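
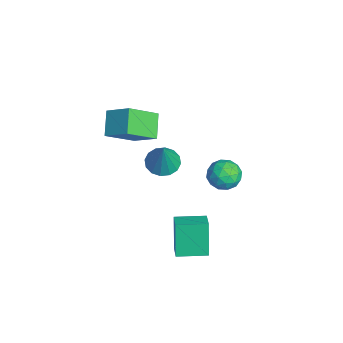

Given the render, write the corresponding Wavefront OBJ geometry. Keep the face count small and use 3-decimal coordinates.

v -3.36 -4.186 -0.034
v -4.579 -3.895 0.945
v -3.967 -2.542 -1.279
v -5.186 -2.251 -0.3
v -2.374 -3.129 0.88
v -3.593 -2.838 1.859
v -2.981 -1.485 -0.365
v -4.2 -1.194 0.614
v 2.241 -1.491 -4.652
v 1.516 -1.38 -2.717
v 2.412 0.18 -4.684
v 1.687 0.291 -2.748
v 3.293 -1.591 -4.252
v 2.568 -1.48 -2.316
v 3.464 0.08 -4.283
v 2.739 0.191 -2.348
v 0.552 -1.771 1.051
v 1.173 -1.136 0.812
v 1.388 -1.889 2.909
v 0.807 -0.889 0.992
v 0.373 -0.879 1.188
v -0.013 -1.108 1.348
v -0.247 -1.514 1.428
v -0.268 -1.99 1.407
v -0.069 -2.407 1.291
v 0.297 -2.653 1.11
v 0.731 -2.663 0.914
v 1.117 -2.434 0.755
v 1.351 -2.028 0.675
v 1.372 -1.552 0.696
v -0.538 2.215 -2.071
v 0.227 2.357 -1.461
v -0.827 0.803 -1.379
v -0.062 0.945 -0.769
v -0.875 1.5 -0.681
v -0.696 2.373 -1.108
v 0.096 0.787 -1.732
v 0.275 1.66 -2.159
v 0.619 1.475 -1.251
v 0.018 1.916 -0.602
v -0.618 1.244 -2.238
v -1.219 1.685 -1.589
v -0.13 2.41 -1.827
v -0.47 0.75 -1.013
v -0.948 1.076 -0.961
v -0.498 1.16 -0.603
v -0.673 2.42 -1.619
v -0.223 2.503 -1.261
v -0.871 1.999 -0.802
v -0.377 0.657 -1.579
v 0.073 0.74 -1.221
v -0.102 2 -2.237
v 0.348 2.084 -1.879
v 0.271 1.161 -2.038
v 0.55 1.975 -1.345
v 0.38 1.145 -0.938
v 0.473 1.052 -1.504
v 0.578 1.565 -1.756
v 0.197 2.234 -0.963
v 0.027 1.404 -0.556
v -0.451 1.73 -0.504
v -0.346 2.244 -0.756
v 0.427 1.715 -0.84
v -0.627 1.756 -2.284
v -0.797 0.926 -1.877
v -0.254 0.916 -2.084
v -0.149 1.43 -2.336
v -0.98 2.015 -1.902
v -1.15 1.185 -1.495
v -1.178 1.595 -1.084
v -1.073 2.108 -1.336
v -1.027 1.445 -2
f 2 4 1
f 5 2 1
f 1 4 3
f 3 5 1
f 2 8 4
f 6 2 5
f 6 8 2
f 4 8 3
f 7 5 3
f 3 8 7
f 7 6 5
f 8 6 7
f 10 12 9
f 13 10 9
f 9 12 11
f 11 13 9
f 10 16 12
f 14 10 13
f 14 16 10
f 12 16 11
f 15 13 11
f 11 16 15
f 15 14 13
f 16 14 15
f 18 17 20
f 18 20 19
f 20 17 21
f 20 21 19
f 21 17 22
f 21 22 19
f 22 17 23
f 22 23 19
f 23 17 24
f 23 24 19
f 24 17 25
f 24 25 19
f 25 17 26
f 25 26 19
f 26 17 27
f 26 27 19
f 27 17 28
f 27 28 19
f 28 17 29
f 28 29 19
f 29 17 30
f 29 30 19
f 30 17 18
f 30 18 19
f 31 68 47
f 68 42 71
f 47 71 36
f 68 71 47
f 31 47 43
f 47 36 48
f 43 48 32
f 47 48 43
f 31 43 52
f 43 32 53
f 52 53 38
f 43 53 52
f 31 52 64
f 52 38 67
f 64 67 41
f 52 67 64
f 31 64 68
f 64 41 72
f 68 72 42
f 64 72 68
f 32 48 59
f 48 36 62
f 59 62 40
f 48 62 59
f 36 71 49
f 71 42 70
f 49 70 35
f 71 70 49
f 42 72 69
f 72 41 65
f 69 65 33
f 72 65 69
f 41 67 66
f 67 38 54
f 66 54 37
f 67 54 66
f 38 53 58
f 53 32 55
f 58 55 39
f 53 55 58
f 34 60 46
f 60 40 61
f 46 61 35
f 60 61 46
f 34 46 44
f 46 35 45
f 44 45 33
f 46 45 44
f 34 44 51
f 44 33 50
f 51 50 37
f 44 50 51
f 34 51 56
f 51 37 57
f 56 57 39
f 51 57 56
f 34 56 60
f 56 39 63
f 60 63 40
f 56 63 60
f 35 61 49
f 61 40 62
f 49 62 36
f 61 62 49
f 33 45 69
f 45 35 70
f 69 70 42
f 45 70 69
f 37 50 66
f 50 33 65
f 66 65 41
f 50 65 66
f 39 57 58
f 57 37 54
f 58 54 38
f 57 54 58
f 40 63 59
f 63 39 55
f 59 55 32
f 63 55 59



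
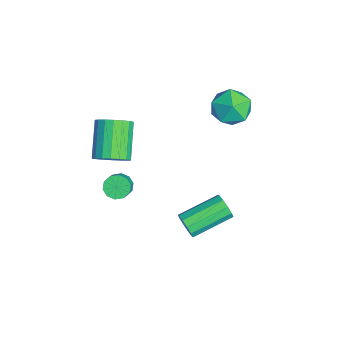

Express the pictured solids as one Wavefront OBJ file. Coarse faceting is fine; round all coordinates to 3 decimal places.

v -2.219 3.219 2.415
v -1.424 2.847 1.678
v -3.296 1.773 1.982
v -2.501 1.401 1.245
v -2.298 1.366 2.372
v -1.632 2.26 2.64
v -3.088 2.36 1.02
v -2.422 3.254 1.288
v -1.961 2.317 0.816
v -1.473 1.703 1.651
v -3.247 2.917 2.009
v -2.759 2.303 2.844
v 2.637 -3.448 1.83
v 3.074 -3.198 1.452
v 3.801 -3.382 2.173
v 3.363 -3.632 2.55
v 2.928 -2.912 1.672
v 3.655 -3.096 2.393
v 2.671 -2.831 1.953
v 3.398 -3.015 2.674
v 2.4 -2.986 2.186
v 3.127 -3.17 2.907
v 2.22 -3.317 2.284
v 2.947 -3.501 3.004
v 2.199 -3.698 2.207
v 2.926 -3.882 2.928
v 2.345 -3.984 1.987
v 3.072 -4.168 2.708
v 2.602 -4.065 1.706
v 3.329 -4.249 2.427
v 2.873 -3.91 1.473
v 3.6 -4.094 2.194
v 3.053 -3.579 1.376
v 3.78 -3.763 2.096
v 0.279 -3.602 1.271
v 0.73 -4.055 1.919
v -0.828 -3.751 3.216
v -1.279 -3.298 2.569
v 0.851 -3.673 1.975
v -0.707 -3.369 3.273
v 0.859 -3.277 1.892
v -0.699 -2.973 3.189
v 0.753 -2.945 1.686
v -0.805 -2.641 2.983
v 0.552 -2.743 1.398
v -1.006 -2.439 2.695
v 0.297 -2.712 1.084
v -1.261 -2.407 2.382
v 0.039 -2.857 0.808
v -1.519 -2.552 2.105
v -0.172 -3.149 0.624
v -1.73 -2.845 1.921
v -0.293 -3.531 0.567
v -1.851 -3.227 1.865
v -0.301 -3.927 0.651
v -1.859 -3.623 1.948
v -0.195 -4.259 0.857
v -1.753 -3.955 2.154
v 0.006 -4.461 1.145
v -1.552 -4.157 2.442
v 0.261 -4.493 1.458
v -1.297 -4.188 2.756
v 0.519 -4.348 1.735
v -1.039 -4.043 3.032
v 2.383 -0.447 -2.152
v 2.644 -0.179 -2.731
v 1.979 1.775 -2.128
v 1.717 1.507 -1.548
v 2.24 -0.292 -2.809
v 1.575 1.661 -2.205
v 1.891 -0.464 -2.636
v 1.226 1.489 -2.032
v 1.729 -0.63 -2.278
v 1.064 1.323 -1.674
v 1.817 -0.726 -1.871
v 1.152 1.228 -1.268
v 2.121 -0.715 -1.572
v 1.456 1.239 -0.969
v 2.525 -0.601 -1.495
v 1.86 1.352 -0.891
v 2.874 -0.429 -1.668
v 2.209 1.524 -1.064
v 3.036 -0.263 -2.026
v 2.371 1.69 -1.422
v 2.948 -0.168 -2.432
v 2.283 1.786 -1.829
f 1 12 6
f 1 6 2
f 1 2 8
f 1 8 11
f 1 11 12
f 2 6 10
f 6 12 5
f 12 11 3
f 11 8 7
f 8 2 9
f 4 10 5
f 4 5 3
f 4 3 7
f 4 7 9
f 4 9 10
f 5 10 6
f 3 5 12
f 7 3 11
f 9 7 8
f 10 9 2
f 14 13 17
f 14 17 15
f 15 17 18
f 15 18 16
f 17 13 19
f 17 19 18
f 18 19 20
f 18 20 16
f 19 13 21
f 19 21 20
f 20 21 22
f 20 22 16
f 21 13 23
f 21 23 22
f 22 23 24
f 22 24 16
f 23 13 25
f 23 25 24
f 24 25 26
f 24 26 16
f 25 13 27
f 25 27 26
f 26 27 28
f 26 28 16
f 27 13 29
f 27 29 28
f 28 29 30
f 28 30 16
f 29 13 31
f 29 31 30
f 30 31 32
f 30 32 16
f 31 13 33
f 31 33 32
f 32 33 34
f 32 34 16
f 33 13 14
f 33 14 34
f 34 14 15
f 34 15 16
f 36 35 39
f 36 39 37
f 37 39 40
f 37 40 38
f 39 35 41
f 39 41 40
f 40 41 42
f 40 42 38
f 41 35 43
f 41 43 42
f 42 43 44
f 42 44 38
f 43 35 45
f 43 45 44
f 44 45 46
f 44 46 38
f 45 35 47
f 45 47 46
f 46 47 48
f 46 48 38
f 47 35 49
f 47 49 48
f 48 49 50
f 48 50 38
f 49 35 51
f 49 51 50
f 50 51 52
f 50 52 38
f 51 35 53
f 51 53 52
f 52 53 54
f 52 54 38
f 53 35 55
f 53 55 54
f 54 55 56
f 54 56 38
f 55 35 57
f 55 57 56
f 56 57 58
f 56 58 38
f 57 35 59
f 57 59 58
f 58 59 60
f 58 60 38
f 59 35 61
f 59 61 60
f 60 61 62
f 60 62 38
f 61 35 63
f 61 63 62
f 62 63 64
f 62 64 38
f 63 35 36
f 63 36 64
f 64 36 37
f 64 37 38
f 66 65 69
f 66 69 67
f 67 69 70
f 67 70 68
f 69 65 71
f 69 71 70
f 70 71 72
f 70 72 68
f 71 65 73
f 71 73 72
f 72 73 74
f 72 74 68
f 73 65 75
f 73 75 74
f 74 75 76
f 74 76 68
f 75 65 77
f 75 77 76
f 76 77 78
f 76 78 68
f 77 65 79
f 77 79 78
f 78 79 80
f 78 80 68
f 79 65 81
f 79 81 80
f 80 81 82
f 80 82 68
f 81 65 83
f 81 83 82
f 82 83 84
f 82 84 68
f 83 65 85
f 83 85 84
f 84 85 86
f 84 86 68
f 85 65 66
f 85 66 86
f 86 66 67
f 86 67 68



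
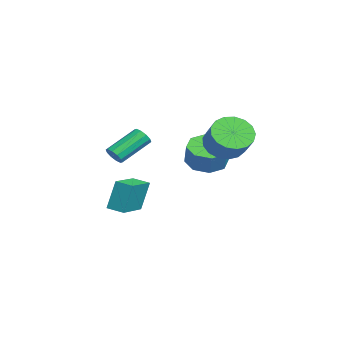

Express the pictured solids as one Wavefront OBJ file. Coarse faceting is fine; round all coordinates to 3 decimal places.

v 0.639 -4.527 1.529
v 0.878 -4.176 1.213
v 0.161 -2.821 2.175
v -0.079 -3.173 2.491
v 0.584 -4.242 1.086
v -0.134 -2.887 2.048
v 0.31 -4.417 1.128
v -0.407 -3.062 2.09
v 0.162 -4.634 1.323
v -0.555 -3.279 2.286
v 0.196 -4.81 1.597
v -0.522 -3.456 2.559
v 0.399 -4.879 1.845
v -0.318 -3.524 2.807
v 0.694 -4.813 1.972
v -0.024 -3.458 2.934
v 0.967 -4.638 1.93
v 0.25 -3.283 2.892
v 1.115 -4.421 1.734
v 0.398 -3.066 2.697
v 1.082 -4.244 1.461
v 0.364 -2.89 2.423
v -3.062 -3.819 -2.922
v -3.249 -3.381 -1.311
v -2.593 -3.066 -3.073
v -2.78 -2.627 -1.462
v -1.42 -4.753 -2.478
v -1.607 -4.314 -0.867
v -0.951 -3.999 -2.629
v -1.138 -3.561 -1.018
v 2.486 0.184 2.778
v 3.005 0.716 2.094
v 4.012 0.949 3.038
v 3.494 0.416 3.722
v 2.726 1.046 2.31
v 3.733 1.279 3.254
v 2.392 1.179 2.634
v 3.399 1.412 3.578
v 2.079 1.083 2.99
v 3.086 1.316 3.934
v 1.86 0.782 3.298
v 2.868 1.014 4.242
v 1.785 0.343 3.487
v 2.792 0.576 4.431
v 1.87 -0.132 3.513
v 2.877 0.101 4.457
v 2.096 -0.535 3.371
v 3.103 -0.302 4.315
v 2.412 -0.773 3.093
v 3.419 -0.54 4.037
v 2.745 -0.792 2.743
v 3.752 -0.559 3.687
v 3.018 -0.588 2.401
v 4.025 -0.355 3.345
v 3.17 -0.206 2.145
v 4.177 0.026 3.089
v 3.165 0.264 2.034
v 4.172 0.497 2.979
v 0.635 -0.381 1.093
v 1.248 0.345 0.782
v 1.757 0.367 1.835
v 1.145 -0.359 2.147
v 0.602 0.618 1.088
v 1.111 0.641 2.141
v -0.024 0.306 1.398
v 0.485 0.328 2.451
v -0.264 -0.409 1.529
v 0.245 -0.386 2.582
v 0.023 -1.107 1.405
v 0.532 -1.085 2.458
v 0.669 -1.381 1.099
v 1.178 -1.358 2.152
v 1.295 -1.068 0.789
v 1.804 -1.046 1.842
v 1.535 -0.354 0.658
v 2.044 -0.331 1.711
f 2 1 5
f 2 5 3
f 3 5 6
f 3 6 4
f 5 1 7
f 5 7 6
f 6 7 8
f 6 8 4
f 7 1 9
f 7 9 8
f 8 9 10
f 8 10 4
f 9 1 11
f 9 11 10
f 10 11 12
f 10 12 4
f 11 1 13
f 11 13 12
f 12 13 14
f 12 14 4
f 13 1 15
f 13 15 14
f 14 15 16
f 14 16 4
f 15 1 17
f 15 17 16
f 16 17 18
f 16 18 4
f 17 1 19
f 17 19 18
f 18 19 20
f 18 20 4
f 19 1 21
f 19 21 20
f 20 21 22
f 20 22 4
f 21 1 2
f 21 2 22
f 22 2 3
f 22 3 4
f 24 26 23
f 27 24 23
f 23 26 25
f 25 27 23
f 24 30 26
f 28 24 27
f 28 30 24
f 26 30 25
f 29 27 25
f 25 30 29
f 29 28 27
f 30 28 29
f 32 31 35
f 32 35 33
f 33 35 36
f 33 36 34
f 35 31 37
f 35 37 36
f 36 37 38
f 36 38 34
f 37 31 39
f 37 39 38
f 38 39 40
f 38 40 34
f 39 31 41
f 39 41 40
f 40 41 42
f 40 42 34
f 41 31 43
f 41 43 42
f 42 43 44
f 42 44 34
f 43 31 45
f 43 45 44
f 44 45 46
f 44 46 34
f 45 31 47
f 45 47 46
f 46 47 48
f 46 48 34
f 47 31 49
f 47 49 48
f 48 49 50
f 48 50 34
f 49 31 51
f 49 51 50
f 50 51 52
f 50 52 34
f 51 31 53
f 51 53 52
f 52 53 54
f 52 54 34
f 53 31 55
f 53 55 54
f 54 55 56
f 54 56 34
f 55 31 57
f 55 57 56
f 56 57 58
f 56 58 34
f 57 31 32
f 57 32 58
f 58 32 33
f 58 33 34
f 60 59 63
f 60 63 61
f 61 63 64
f 61 64 62
f 63 59 65
f 63 65 64
f 64 65 66
f 64 66 62
f 65 59 67
f 65 67 66
f 66 67 68
f 66 68 62
f 67 59 69
f 67 69 68
f 68 69 70
f 68 70 62
f 69 59 71
f 69 71 70
f 70 71 72
f 70 72 62
f 71 59 73
f 71 73 72
f 72 73 74
f 72 74 62
f 73 59 75
f 73 75 74
f 74 75 76
f 74 76 62
f 75 59 60
f 75 60 76
f 76 60 61
f 76 61 62



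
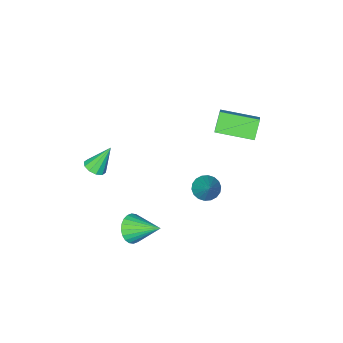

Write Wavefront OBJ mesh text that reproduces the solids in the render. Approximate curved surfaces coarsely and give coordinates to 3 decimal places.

v 3.34 2.606 -3.664
v 4.168 2.835 -3.474
v 2.72 4.094 -2.756
v 4.121 2.998 -3.772
v 3.954 3.101 -4.055
v 3.695 3.128 -4.277
v 3.381 3.076 -4.407
v 3.061 2.953 -4.423
v 2.783 2.777 -4.324
v 2.591 2.574 -4.124
v 2.512 2.377 -3.854
v 2.56 2.215 -3.556
v 2.726 2.112 -3.273
v 2.986 2.084 -3.051
v 3.3 2.136 -2.921
v 3.62 2.259 -2.905
v 3.897 2.436 -3.004
v 4.09 2.638 -3.204
v -4.374 3.361 1.402
v -3.831 3.961 2.024
v -3.698 3.759 0.429
v -3.156 4.358 1.05
v -3.024 1.822 1.71
v -2.482 2.421 2.331
v -2.349 2.219 0.736
v -1.806 2.819 1.358
v -2.023 1.987 -4.383
v -1.363 1.571 -4.391
v -1.257 3.173 -2.897
v -1.3 1.821 -4.624
v -1.38 2.104 -4.808
v -1.587 2.364 -4.909
v -1.881 2.549 -4.905
v -2.203 2.622 -4.798
v -2.489 2.57 -4.608
v -2.683 2.402 -4.374
v -2.746 2.152 -4.142
v -2.666 1.869 -3.957
v -2.459 1.61 -3.857
v -2.165 1.425 -3.861
v -1.843 1.351 -3.968
v -1.557 1.403 -4.158
v 3.655 -0.022 -0.346
v 3.992 0.518 -0.282
v 2.865 0.302 1.066
v 3.664 0.602 -0.485
v 3.332 0.449 -0.635
v 3.123 0.115 -0.675
v 3.117 -0.271 -0.589
v 3.317 -0.562 -0.411
v 3.646 -0.647 -0.207
v 3.978 -0.493 -0.057
v 4.186 -0.16 -0.017
v 4.192 0.226 -0.103
f 2 1 4
f 2 4 3
f 4 1 5
f 4 5 3
f 5 1 6
f 5 6 3
f 6 1 7
f 6 7 3
f 7 1 8
f 7 8 3
f 8 1 9
f 8 9 3
f 9 1 10
f 9 10 3
f 10 1 11
f 10 11 3
f 11 1 12
f 11 12 3
f 12 1 13
f 12 13 3
f 13 1 14
f 13 14 3
f 14 1 15
f 14 15 3
f 15 1 16
f 15 16 3
f 16 1 17
f 16 17 3
f 17 1 18
f 17 18 3
f 18 1 2
f 18 2 3
f 20 22 19
f 23 20 19
f 19 22 21
f 21 23 19
f 20 26 22
f 24 20 23
f 24 26 20
f 22 26 21
f 25 23 21
f 21 26 25
f 25 24 23
f 26 24 25
f 28 27 30
f 28 30 29
f 30 27 31
f 30 31 29
f 31 27 32
f 31 32 29
f 32 27 33
f 32 33 29
f 33 27 34
f 33 34 29
f 34 27 35
f 34 35 29
f 35 27 36
f 35 36 29
f 36 27 37
f 36 37 29
f 37 27 38
f 37 38 29
f 38 27 39
f 38 39 29
f 39 27 40
f 39 40 29
f 40 27 41
f 40 41 29
f 41 27 42
f 41 42 29
f 42 27 28
f 42 28 29
f 44 43 46
f 44 46 45
f 46 43 47
f 46 47 45
f 47 43 48
f 47 48 45
f 48 43 49
f 48 49 45
f 49 43 50
f 49 50 45
f 50 43 51
f 50 51 45
f 51 43 52
f 51 52 45
f 52 43 53
f 52 53 45
f 53 43 54
f 53 54 45
f 54 43 44
f 54 44 45



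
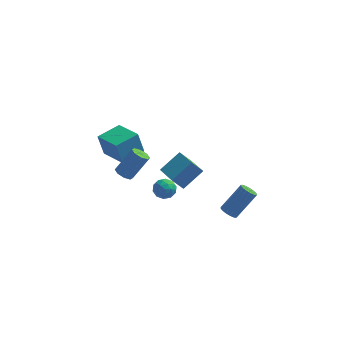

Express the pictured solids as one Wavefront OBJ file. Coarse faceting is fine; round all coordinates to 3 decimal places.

v 3.183 -1.542 0.055
v 3.67 -1.605 -0.253
v 4.725 -0.8 1.257
v 4.237 -0.738 1.565
v 3.579 -1.352 -0.323
v 4.634 -0.548 1.187
v 3.397 -1.143 -0.307
v 4.452 -0.339 1.203
v 3.166 -1.026 -0.208
v 4.22 -0.221 1.302
v 2.938 -1.027 -0.049
v 3.993 -0.222 1.461
v 2.767 -1.146 0.134
v 3.822 -0.341 1.644
v 2.691 -1.356 0.299
v 3.746 -0.551 1.809
v 2.727 -1.608 0.408
v 3.782 -0.804 1.918
v 2.868 -1.846 0.436
v 3.923 -1.041 1.946
v 3.081 -2.014 0.377
v 4.136 -1.209 1.887
v 3.317 -2.074 0.244
v 4.372 -1.269 1.754
v 3.522 -2.012 0.068
v 4.577 -1.207 1.578
v 3.65 -1.843 -0.111
v 4.705 -1.038 1.399
v -4.686 1.428 1.978
v -5.051 1.444 3.464
v -3.612 2.628 2.229
v -3.976 2.644 3.714
v -3.324 0.136 2.326
v -3.688 0.152 3.811
v -2.249 1.336 2.576
v -2.614 1.352 4.062
v -2.82 -2.112 3.26
v -2.304 -2.094 2.935
v -1.404 -1.55 4.396
v -1.92 -1.568 4.72
v -2.535 -1.689 2.926
v -1.635 -1.144 4.387
v -2.933 -1.531 3.112
v -2.033 -0.986 4.573
v -3.265 -1.714 3.385
v -2.365 -1.169 4.846
v -3.336 -2.13 3.584
v -2.436 -1.586 5.045
v -3.105 -2.536 3.593
v -2.205 -1.991 5.054
v -2.707 -2.694 3.407
v -1.807 -2.149 4.868
v -2.375 -2.511 3.134
v -1.475 -1.966 4.595
v -1.012 0.26 0.954
v -0.308 0.206 0.713
v -1.212 -0.886 0.627
v -0.508 -0.94 0.386
v -0.649 -0.881 1.117
v -0.525 -0.173 1.319
v -0.995 -0.507 0.021
v -0.871 0.201 0.223
v -0.297 -0.269 0.136
v -0.083 -0.499 0.813
v -1.437 -0.181 0.527
v -1.223 -0.411 1.204
v -0.642 0.333 0.862
v -0.878 -1.013 0.478
v -0.96 -0.978 0.907
v -0.546 -1.01 0.766
v -0.77 0.111 1.218
v -0.356 0.079 1.076
v -0.556 -0.559 1.314
v -1.164 -0.759 0.264
v -0.75 -0.791 0.122
v -0.974 0.33 0.574
v -0.56 0.298 0.433
v -0.964 -0.121 0.026
v -0.222 0.023 0.382
v -0.34 -0.651 0.189
v -0.626 -0.396 -0.025
v -0.553 0.02 0.094
v -0.096 -0.113 0.779
v -0.214 -0.786 0.587
v -0.297 -0.751 1.017
v -0.224 -0.335 1.136
v -0.09 -0.392 0.441
v -1.306 0.106 0.753
v -1.424 -0.567 0.561
v -1.296 -0.345 0.204
v -1.223 0.071 0.323
v -1.18 -0.029 1.151
v -1.298 -0.703 0.958
v -0.967 -0.7 1.246
v -0.894 -0.284 1.365
v -1.43 -0.288 0.899
v -0.75 2.124 -0.38
v -1.405 1.936 0.458
v 0.28 3.041 0.633
v -0.375 2.852 1.47
v 0.215 0.588 0.03
v -0.44 0.399 0.867
v 1.245 1.504 1.042
v 0.59 1.316 1.88
f 2 1 5
f 2 5 3
f 3 5 6
f 3 6 4
f 5 1 7
f 5 7 6
f 6 7 8
f 6 8 4
f 7 1 9
f 7 9 8
f 8 9 10
f 8 10 4
f 9 1 11
f 9 11 10
f 10 11 12
f 10 12 4
f 11 1 13
f 11 13 12
f 12 13 14
f 12 14 4
f 13 1 15
f 13 15 14
f 14 15 16
f 14 16 4
f 15 1 17
f 15 17 16
f 16 17 18
f 16 18 4
f 17 1 19
f 17 19 18
f 18 19 20
f 18 20 4
f 19 1 21
f 19 21 20
f 20 21 22
f 20 22 4
f 21 1 23
f 21 23 22
f 22 23 24
f 22 24 4
f 23 1 25
f 23 25 24
f 24 25 26
f 24 26 4
f 25 1 27
f 25 27 26
f 26 27 28
f 26 28 4
f 27 1 2
f 27 2 28
f 28 2 3
f 28 3 4
f 30 32 29
f 33 30 29
f 29 32 31
f 31 33 29
f 30 36 32
f 34 30 33
f 34 36 30
f 32 36 31
f 35 33 31
f 31 36 35
f 35 34 33
f 36 34 35
f 38 37 41
f 38 41 39
f 39 41 42
f 39 42 40
f 41 37 43
f 41 43 42
f 42 43 44
f 42 44 40
f 43 37 45
f 43 45 44
f 44 45 46
f 44 46 40
f 45 37 47
f 45 47 46
f 46 47 48
f 46 48 40
f 47 37 49
f 47 49 48
f 48 49 50
f 48 50 40
f 49 37 51
f 49 51 50
f 50 51 52
f 50 52 40
f 51 37 53
f 51 53 52
f 52 53 54
f 52 54 40
f 53 37 38
f 53 38 54
f 54 38 39
f 54 39 40
f 55 92 71
f 92 66 95
f 71 95 60
f 92 95 71
f 55 71 67
f 71 60 72
f 67 72 56
f 71 72 67
f 55 67 76
f 67 56 77
f 76 77 62
f 67 77 76
f 55 76 88
f 76 62 91
f 88 91 65
f 76 91 88
f 55 88 92
f 88 65 96
f 92 96 66
f 88 96 92
f 56 72 83
f 72 60 86
f 83 86 64
f 72 86 83
f 60 95 73
f 95 66 94
f 73 94 59
f 95 94 73
f 66 96 93
f 96 65 89
f 93 89 57
f 96 89 93
f 65 91 90
f 91 62 78
f 90 78 61
f 91 78 90
f 62 77 82
f 77 56 79
f 82 79 63
f 77 79 82
f 58 84 70
f 84 64 85
f 70 85 59
f 84 85 70
f 58 70 68
f 70 59 69
f 68 69 57
f 70 69 68
f 58 68 75
f 68 57 74
f 75 74 61
f 68 74 75
f 58 75 80
f 75 61 81
f 80 81 63
f 75 81 80
f 58 80 84
f 80 63 87
f 84 87 64
f 80 87 84
f 59 85 73
f 85 64 86
f 73 86 60
f 85 86 73
f 57 69 93
f 69 59 94
f 93 94 66
f 69 94 93
f 61 74 90
f 74 57 89
f 90 89 65
f 74 89 90
f 63 81 82
f 81 61 78
f 82 78 62
f 81 78 82
f 64 87 83
f 87 63 79
f 83 79 56
f 87 79 83
f 98 100 97
f 101 98 97
f 97 100 99
f 99 101 97
f 98 104 100
f 102 98 101
f 102 104 98
f 100 104 99
f 103 101 99
f 99 104 103
f 103 102 101
f 104 102 103



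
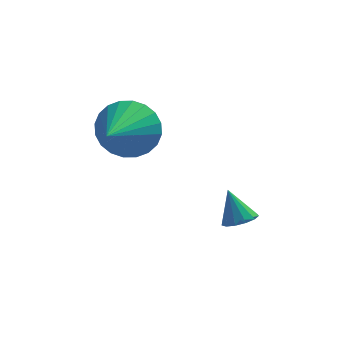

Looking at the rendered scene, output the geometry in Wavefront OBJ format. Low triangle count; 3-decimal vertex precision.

v 2.209 2.29 -0.878
v 2.61 2.032 -0.626
v 1.851 2.67 0.078
v 2.717 2.308 -0.696
v 2.662 2.578 -0.824
v 2.463 2.757 -0.969
v 2.184 2.788 -1.086
v 1.913 2.66 -1.136
v 1.735 2.415 -1.105
v 1.708 2.13 -1.002
v 1.84 1.896 -0.86
v 2.089 1.787 -0.723
v 2.376 1.837 -0.636
v -0.928 3.432 1.956
v -0.339 2.955 1.334
v -1.372 1.828 2.764
v -0.098 3.033 1.62
v 0.017 3.171 1.958
v -0.012 3.349 2.295
v -0.18 3.539 2.581
v -0.462 3.713 2.771
v -0.815 3.845 2.838
v -1.185 3.913 2.77
v -1.516 3.908 2.578
v -1.757 3.831 2.292
v -1.872 3.693 1.954
v -1.843 3.515 1.617
v -1.675 3.325 1.332
v -1.393 3.15 1.141
v -1.04 3.019 1.074
v -0.67 2.95 1.142
f 2 1 4
f 2 4 3
f 4 1 5
f 4 5 3
f 5 1 6
f 5 6 3
f 6 1 7
f 6 7 3
f 7 1 8
f 7 8 3
f 8 1 9
f 8 9 3
f 9 1 10
f 9 10 3
f 10 1 11
f 10 11 3
f 11 1 12
f 11 12 3
f 12 1 13
f 12 13 3
f 13 1 2
f 13 2 3
f 15 14 17
f 15 17 16
f 17 14 18
f 17 18 16
f 18 14 19
f 18 19 16
f 19 14 20
f 19 20 16
f 20 14 21
f 20 21 16
f 21 14 22
f 21 22 16
f 22 14 23
f 22 23 16
f 23 14 24
f 23 24 16
f 24 14 25
f 24 25 16
f 25 14 26
f 25 26 16
f 26 14 27
f 26 27 16
f 27 14 28
f 27 28 16
f 28 14 29
f 28 29 16
f 29 14 30
f 29 30 16
f 30 14 31
f 30 31 16
f 31 14 15
f 31 15 16



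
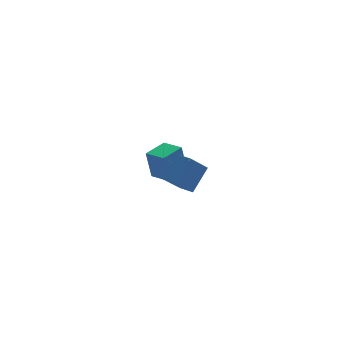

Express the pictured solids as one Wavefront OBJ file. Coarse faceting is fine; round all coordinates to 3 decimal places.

v -0.052 -3.655 -1.269
v -1.152 -4.634 0.185
v 0.91 -2.566 0.192
v -0.19 -3.545 1.646
v 0.69 -4.395 -1.206
v -0.41 -5.374 0.248
v 1.652 -3.306 0.255
v 0.552 -4.285 1.709
v -0.398 2.773 -4.716
v -0.76 2.757 -2.546
v -1.497 3.867 -4.89
v -1.858 3.851 -2.72
v 0.838 4.049 -4.5
v 0.477 4.033 -2.33
v -0.26 5.143 -4.674
v -0.622 5.127 -2.504
f 2 4 1
f 5 2 1
f 1 4 3
f 3 5 1
f 2 8 4
f 6 2 5
f 6 8 2
f 4 8 3
f 7 5 3
f 3 8 7
f 7 6 5
f 8 6 7
f 10 12 9
f 13 10 9
f 9 12 11
f 11 13 9
f 10 16 12
f 14 10 13
f 14 16 10
f 12 16 11
f 15 13 11
f 11 16 15
f 15 14 13
f 16 14 15



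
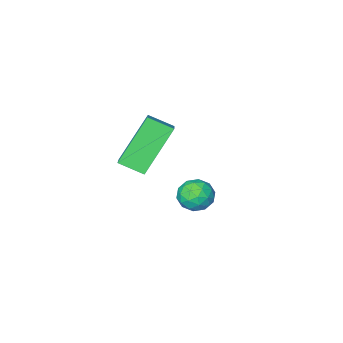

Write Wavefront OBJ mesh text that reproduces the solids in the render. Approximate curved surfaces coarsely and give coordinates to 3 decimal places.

v -1.549 -3.741 -3.416
v -0.98 -2.869 -2.82
v -0.207 -3.5 -5.052
v 0.362 -2.628 -4.456
v -0.922 -4.432 -3.004
v -0.353 -3.56 -2.408
v 0.42 -4.191 -4.64
v 0.989 -3.319 -4.044
v 0.634 0.992 -3.165
v 1.011 0.602 -3.546
v -0.231 0.418 -3.434
v 0.146 0.028 -3.815
v 0.208 0.008 -3.155
v 0.743 0.362 -2.989
v 0.037 0.658 -3.991
v 0.572 1.012 -3.825
v 0.642 0.395 -4.056
v 0.748 -0.006 -3.54
v 0.032 1.026 -3.44
v 0.138 0.625 -2.924
v 0.898 0.847 -3.332
v -0.118 0.173 -3.648
v -0.082 0.161 -3.26
v 0.14 -0.068 -3.484
v 0.741 0.706 -3.005
v 0.962 0.477 -3.229
v 0.491 0.128 -2.999
v -0.182 0.543 -3.751
v 0.039 0.314 -3.975
v 0.64 1.088 -3.496
v 0.862 0.859 -3.72
v 0.289 0.892 -3.981
v 0.903 0.496 -3.856
v 0.394 0.159 -4.013
v 0.331 0.529 -4.117
v 0.645 0.737 -4.019
v 0.965 0.26 -3.552
v 0.457 -0.077 -3.71
v 0.493 -0.088 -3.323
v 0.808 0.12 -3.225
v 0.748 0.139 -3.852
v 0.323 1.097 -3.27
v -0.185 0.76 -3.428
v -0.028 0.9 -3.755
v 0.287 1.108 -3.657
v 0.386 0.861 -2.967
v -0.123 0.524 -3.124
v 0.135 0.283 -2.961
v 0.449 0.491 -2.863
v 0.032 0.881 -3.128
f 2 4 1
f 5 2 1
f 1 4 3
f 3 5 1
f 2 8 4
f 6 2 5
f 6 8 2
f 4 8 3
f 7 5 3
f 3 8 7
f 7 6 5
f 8 6 7
f 9 46 25
f 46 20 49
f 25 49 14
f 46 49 25
f 9 25 21
f 25 14 26
f 21 26 10
f 25 26 21
f 9 21 30
f 21 10 31
f 30 31 16
f 21 31 30
f 9 30 42
f 30 16 45
f 42 45 19
f 30 45 42
f 9 42 46
f 42 19 50
f 46 50 20
f 42 50 46
f 10 26 37
f 26 14 40
f 37 40 18
f 26 40 37
f 14 49 27
f 49 20 48
f 27 48 13
f 49 48 27
f 20 50 47
f 50 19 43
f 47 43 11
f 50 43 47
f 19 45 44
f 45 16 32
f 44 32 15
f 45 32 44
f 16 31 36
f 31 10 33
f 36 33 17
f 31 33 36
f 12 38 24
f 38 18 39
f 24 39 13
f 38 39 24
f 12 24 22
f 24 13 23
f 22 23 11
f 24 23 22
f 12 22 29
f 22 11 28
f 29 28 15
f 22 28 29
f 12 29 34
f 29 15 35
f 34 35 17
f 29 35 34
f 12 34 38
f 34 17 41
f 38 41 18
f 34 41 38
f 13 39 27
f 39 18 40
f 27 40 14
f 39 40 27
f 11 23 47
f 23 13 48
f 47 48 20
f 23 48 47
f 15 28 44
f 28 11 43
f 44 43 19
f 28 43 44
f 17 35 36
f 35 15 32
f 36 32 16
f 35 32 36
f 18 41 37
f 41 17 33
f 37 33 10
f 41 33 37



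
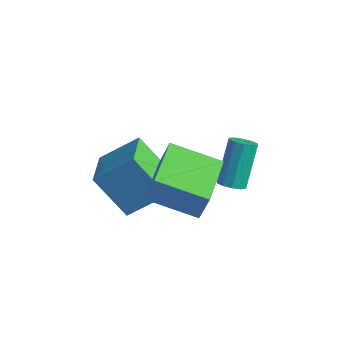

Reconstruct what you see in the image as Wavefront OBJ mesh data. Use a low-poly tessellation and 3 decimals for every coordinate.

v 2.902 -1.649 3.504
v 3.221 -1.485 4.67
v 2.023 0.324 3.466
v 2.342 0.488 4.632
v 4.678 -0.868 2.908
v 4.997 -0.704 4.074
v 3.799 1.105 2.87
v 4.118 1.269 4.036
v 1.262 -0.637 0.447
v -0.061 -0.907 2.003
v 0.309 0.863 -0.102
v -1.014 0.593 1.454
v 2.294 0.407 1.506
v 0.971 0.137 3.062
v 1.341 1.907 0.957
v 0.018 1.637 2.513
v 3.471 2.658 0.976
v 3.756 2.298 1.297
v 3.434 3.423 2.845
v 3.149 3.782 2.524
v 3.979 2.531 1.174
v 3.658 3.656 2.721
v 4.009 2.813 0.975
v 3.687 3.938 2.523
v 3.833 3.036 0.777
v 3.511 4.16 2.324
v 3.518 3.114 0.655
v 3.197 4.238 2.202
v 3.186 3.017 0.655
v 2.864 4.142 2.203
v 2.962 2.784 0.779
v 2.641 3.909 2.326
v 2.933 2.502 0.977
v 2.611 3.627 2.525
v 3.109 2.28 1.176
v 2.787 3.404 2.723
v 3.423 2.202 1.298
v 3.102 3.326 2.845
f 2 4 1
f 5 2 1
f 1 4 3
f 3 5 1
f 2 8 4
f 6 2 5
f 6 8 2
f 4 8 3
f 7 5 3
f 3 8 7
f 7 6 5
f 8 6 7
f 10 12 9
f 13 10 9
f 9 12 11
f 11 13 9
f 10 16 12
f 14 10 13
f 14 16 10
f 12 16 11
f 15 13 11
f 11 16 15
f 15 14 13
f 16 14 15
f 18 17 21
f 18 21 19
f 19 21 22
f 19 22 20
f 21 17 23
f 21 23 22
f 22 23 24
f 22 24 20
f 23 17 25
f 23 25 24
f 24 25 26
f 24 26 20
f 25 17 27
f 25 27 26
f 26 27 28
f 26 28 20
f 27 17 29
f 27 29 28
f 28 29 30
f 28 30 20
f 29 17 31
f 29 31 30
f 30 31 32
f 30 32 20
f 31 17 33
f 31 33 32
f 32 33 34
f 32 34 20
f 33 17 35
f 33 35 34
f 34 35 36
f 34 36 20
f 35 17 37
f 35 37 36
f 36 37 38
f 36 38 20
f 37 17 18
f 37 18 38
f 38 18 19
f 38 19 20



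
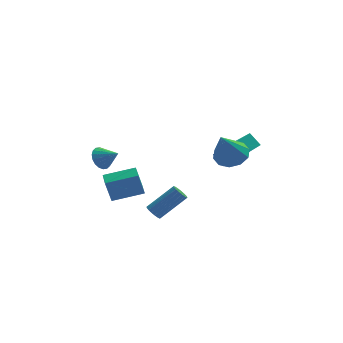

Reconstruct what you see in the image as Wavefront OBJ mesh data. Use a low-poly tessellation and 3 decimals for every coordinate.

v 3.187 -1.8 1.731
v 4.096 -1.814 2.041
v 2.573 -2.68 3.489
v 3.851 -1.301 2.213
v 3.354 -0.979 2.2
v 2.792 -0.97 2.009
v 2.382 -1.278 1.711
v 2.279 -1.785 1.421
v 2.523 -2.298 1.249
v 3.021 -2.62 1.262
v 3.582 -2.629 1.453
v 3.993 -2.321 1.751
v -3.298 0.517 0.199
v -3.02 0.222 -0.408
v -2.442 0.043 0.821
v -2.871 0.511 -0.393
v -2.806 0.8 -0.261
v -2.839 1.034 -0.038
v -2.963 1.165 0.232
v -3.153 1.168 0.496
v -3.372 1.042 0.701
v -3.576 0.812 0.806
v -3.725 0.524 0.791
v -3.789 0.235 0.658
v -3.756 0.001 0.435
v -3.633 -0.13 0.165
v -3.443 -0.133 -0.099
v -3.224 -0.007 -0.303
v -0.761 -2.622 -1.969
v -0.42 -2.74 -2.315
v 0.962 -2.315 -1.098
v 0.621 -2.198 -0.751
v -0.46 -2.506 -2.351
v 0.922 -2.082 -1.133
v -0.569 -2.3 -2.299
v 0.813 -1.875 -1.082
v -0.722 -2.167 -2.172
v 0.66 -1.742 -0.954
v -0.884 -2.139 -1.998
v 0.498 -1.714 -0.78
v -1.018 -2.221 -1.817
v 0.364 -1.796 -0.6
v -1.093 -2.395 -1.671
v 0.289 -1.971 -0.454
v -1.092 -2.622 -1.594
v 0.29 -2.197 -0.376
v -1.015 -2.848 -1.602
v 0.367 -2.423 -0.384
v -0.88 -3.023 -1.694
v 0.502 -2.598 -0.477
v -0.717 -3.106 -1.849
v 0.664 -2.681 -0.632
v -0.565 -3.078 -2.032
v 0.817 -2.653 -0.814
v -0.458 -2.946 -2.2
v 0.924 -2.521 -0.982
v 2.366 -0.473 0.902
v 2.948 -1.381 1.959
v 3.673 0.712 1.201
v 4.255 -0.196 2.257
v 2.885 -0.884 0.263
v 3.467 -1.792 1.319
v 4.192 0.301 0.561
v 4.774 -0.607 1.618
v -2.803 1.232 -3.534
v -3.137 1.135 -2.106
v -2.905 2.176 -3.493
v -3.239 2.078 -2.065
v -1.061 1.402 -3.115
v -1.395 1.304 -1.687
v -1.163 2.345 -3.074
v -1.497 2.248 -1.646
f 2 1 4
f 2 4 3
f 4 1 5
f 4 5 3
f 5 1 6
f 5 6 3
f 6 1 7
f 6 7 3
f 7 1 8
f 7 8 3
f 8 1 9
f 8 9 3
f 9 1 10
f 9 10 3
f 10 1 11
f 10 11 3
f 11 1 12
f 11 12 3
f 12 1 2
f 12 2 3
f 14 13 16
f 14 16 15
f 16 13 17
f 16 17 15
f 17 13 18
f 17 18 15
f 18 13 19
f 18 19 15
f 19 13 20
f 19 20 15
f 20 13 21
f 20 21 15
f 21 13 22
f 21 22 15
f 22 13 23
f 22 23 15
f 23 13 24
f 23 24 15
f 24 13 25
f 24 25 15
f 25 13 26
f 25 26 15
f 26 13 27
f 26 27 15
f 27 13 28
f 27 28 15
f 28 13 14
f 28 14 15
f 30 29 33
f 30 33 31
f 31 33 34
f 31 34 32
f 33 29 35
f 33 35 34
f 34 35 36
f 34 36 32
f 35 29 37
f 35 37 36
f 36 37 38
f 36 38 32
f 37 29 39
f 37 39 38
f 38 39 40
f 38 40 32
f 39 29 41
f 39 41 40
f 40 41 42
f 40 42 32
f 41 29 43
f 41 43 42
f 42 43 44
f 42 44 32
f 43 29 45
f 43 45 44
f 44 45 46
f 44 46 32
f 45 29 47
f 45 47 46
f 46 47 48
f 46 48 32
f 47 29 49
f 47 49 48
f 48 49 50
f 48 50 32
f 49 29 51
f 49 51 50
f 50 51 52
f 50 52 32
f 51 29 53
f 51 53 52
f 52 53 54
f 52 54 32
f 53 29 55
f 53 55 54
f 54 55 56
f 54 56 32
f 55 29 30
f 55 30 56
f 56 30 31
f 56 31 32
f 58 60 57
f 61 58 57
f 57 60 59
f 59 61 57
f 58 64 60
f 62 58 61
f 62 64 58
f 60 64 59
f 63 61 59
f 59 64 63
f 63 62 61
f 64 62 63
f 66 68 65
f 69 66 65
f 65 68 67
f 67 69 65
f 66 72 68
f 70 66 69
f 70 72 66
f 68 72 67
f 71 69 67
f 67 72 71
f 71 70 69
f 72 70 71



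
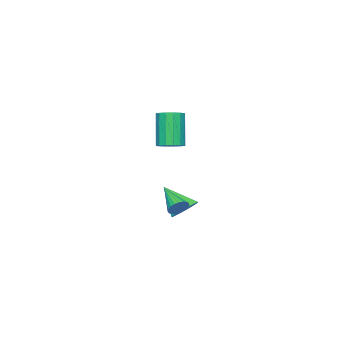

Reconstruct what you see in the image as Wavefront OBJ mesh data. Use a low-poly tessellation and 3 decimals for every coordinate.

v 0.286 2.825 2.319
v 0.914 2.993 2.579
v 0.282 2.542 4.4
v -0.346 2.375 4.141
v 0.723 3.301 2.589
v 0.091 2.85 4.41
v 0.415 3.481 2.527
v -0.217 3.031 4.348
v 0.073 3.486 2.409
v -0.56 3.035 4.23
v -0.213 3.314 2.267
v -0.845 2.863 4.088
v -0.364 3.01 2.139
v -0.997 2.56 3.96
v -0.342 2.658 2.06
v -0.974 2.207 3.881
v -0.151 2.35 2.05
v -0.783 1.899 3.871
v 0.157 2.169 2.112
v -0.475 1.719 3.933
v 0.5 2.165 2.23
v -0.133 1.714 4.051
v 0.785 2.337 2.372
v 0.153 1.886 4.193
v 0.937 2.64 2.5
v 0.304 2.19 4.321
v 0.665 3.546 -1.444
v 1.098 3.231 -1.609
v 0.055 2.294 -0.656
v 1.176 3.32 -1.408
v 1.165 3.448 -1.214
v 1.068 3.592 -1.059
v 0.902 3.729 -0.971
v 0.694 3.834 -0.965
v 0.481 3.889 -1.042
v 0.3 3.885 -1.188
v 0.182 3.822 -1.379
v 0.148 3.712 -1.581
v 0.202 3.572 -1.759
v 0.337 3.429 -1.883
v 0.529 3.305 -1.931
v 0.744 3.223 -1.895
v 0.945 3.197 -1.781
v -2.464 1.744 -3.064
v -1.699 1.481 -3.355
v -2.396 0.516 -1.776
v -1.647 1.958 -2.903
v -2.074 2.309 -2.546
v -2.73 2.329 -2.492
v -3.23 2.006 -2.773
v -3.282 1.529 -3.224
v -2.855 1.178 -3.581
v -2.199 1.158 -3.636
f 2 1 5
f 2 5 3
f 3 5 6
f 3 6 4
f 5 1 7
f 5 7 6
f 6 7 8
f 6 8 4
f 7 1 9
f 7 9 8
f 8 9 10
f 8 10 4
f 9 1 11
f 9 11 10
f 10 11 12
f 10 12 4
f 11 1 13
f 11 13 12
f 12 13 14
f 12 14 4
f 13 1 15
f 13 15 14
f 14 15 16
f 14 16 4
f 15 1 17
f 15 17 16
f 16 17 18
f 16 18 4
f 17 1 19
f 17 19 18
f 18 19 20
f 18 20 4
f 19 1 21
f 19 21 20
f 20 21 22
f 20 22 4
f 21 1 23
f 21 23 22
f 22 23 24
f 22 24 4
f 23 1 25
f 23 25 24
f 24 25 26
f 24 26 4
f 25 1 2
f 25 2 26
f 26 2 3
f 26 3 4
f 28 27 30
f 28 30 29
f 30 27 31
f 30 31 29
f 31 27 32
f 31 32 29
f 32 27 33
f 32 33 29
f 33 27 34
f 33 34 29
f 34 27 35
f 34 35 29
f 35 27 36
f 35 36 29
f 36 27 37
f 36 37 29
f 37 27 38
f 37 38 29
f 38 27 39
f 38 39 29
f 39 27 40
f 39 40 29
f 40 27 41
f 40 41 29
f 41 27 42
f 41 42 29
f 42 27 43
f 42 43 29
f 43 27 28
f 43 28 29
f 45 44 47
f 45 47 46
f 47 44 48
f 47 48 46
f 48 44 49
f 48 49 46
f 49 44 50
f 49 50 46
f 50 44 51
f 50 51 46
f 51 44 52
f 51 52 46
f 52 44 53
f 52 53 46
f 53 44 45
f 53 45 46



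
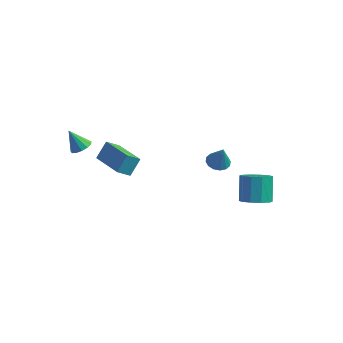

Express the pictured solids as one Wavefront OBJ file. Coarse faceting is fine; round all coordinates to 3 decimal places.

v -3.585 -1.765 0.876
v -3.38 -1.143 1.671
v -3.172 -1.272 0.384
v -2.966 -0.65 1.179
v -1.954 -2.77 1.241
v -1.748 -2.148 2.036
v -1.54 -2.277 0.749
v -1.335 -1.655 1.544
v 2.951 1.996 -2.841
v 3.386 2.606 -3.121
v 3.045 3.393 -1.94
v 2.609 2.784 -1.659
v 2.925 2.658 -3.289
v 2.583 3.445 -2.108
v 2.473 2.458 -3.286
v 2.131 3.245 -2.105
v 2.203 2.081 -3.113
v 1.862 2.868 -1.932
v 2.219 1.672 -2.836
v 1.878 2.459 -1.654
v 2.515 1.387 -2.56
v 2.174 2.174 -1.379
v 2.977 1.335 -2.392
v 2.635 2.122 -1.211
v 3.429 1.535 -2.395
v 3.087 2.322 -1.214
v 3.698 1.912 -2.568
v 3.357 2.699 -1.387
v 3.682 2.321 -2.846
v 3.341 3.108 -1.664
v 1.083 1.705 -0.305
v 1.608 1.459 -0.494
v 1.417 1.535 0.845
v 1.668 1.768 -0.466
v 1.571 2.06 -0.395
v 1.343 2.257 -0.299
v 1.046 2.306 -0.206
v 0.758 2.194 -0.139
v 0.558 1.951 -0.116
v 0.498 1.642 -0.144
v 0.595 1.35 -0.216
v 0.822 1.153 -0.311
v 1.12 1.104 -0.405
v 1.407 1.216 -0.472
v -3.546 -3.225 2.808
v -3.093 -3.111 3.097
v -4.154 -3.255 3.772
v -3.221 -2.839 3.025
v -3.452 -2.689 2.884
v -3.714 -2.709 2.718
v -3.922 -2.893 2.581
v -4.011 -3.183 2.516
v -3.952 -3.486 2.544
v -3.765 -3.706 2.655
v -3.508 -3.774 2.815
v -3.263 -3.667 2.973
v -3.108 -3.42 3.078
f 2 4 1
f 5 2 1
f 1 4 3
f 3 5 1
f 2 8 4
f 6 2 5
f 6 8 2
f 4 8 3
f 7 5 3
f 3 8 7
f 7 6 5
f 8 6 7
f 10 9 13
f 10 13 11
f 11 13 14
f 11 14 12
f 13 9 15
f 13 15 14
f 14 15 16
f 14 16 12
f 15 9 17
f 15 17 16
f 16 17 18
f 16 18 12
f 17 9 19
f 17 19 18
f 18 19 20
f 18 20 12
f 19 9 21
f 19 21 20
f 20 21 22
f 20 22 12
f 21 9 23
f 21 23 22
f 22 23 24
f 22 24 12
f 23 9 25
f 23 25 24
f 24 25 26
f 24 26 12
f 25 9 27
f 25 27 26
f 26 27 28
f 26 28 12
f 27 9 29
f 27 29 28
f 28 29 30
f 28 30 12
f 29 9 10
f 29 10 30
f 30 10 11
f 30 11 12
f 32 31 34
f 32 34 33
f 34 31 35
f 34 35 33
f 35 31 36
f 35 36 33
f 36 31 37
f 36 37 33
f 37 31 38
f 37 38 33
f 38 31 39
f 38 39 33
f 39 31 40
f 39 40 33
f 40 31 41
f 40 41 33
f 41 31 42
f 41 42 33
f 42 31 43
f 42 43 33
f 43 31 44
f 43 44 33
f 44 31 32
f 44 32 33
f 46 45 48
f 46 48 47
f 48 45 49
f 48 49 47
f 49 45 50
f 49 50 47
f 50 45 51
f 50 51 47
f 51 45 52
f 51 52 47
f 52 45 53
f 52 53 47
f 53 45 54
f 53 54 47
f 54 45 55
f 54 55 47
f 55 45 56
f 55 56 47
f 56 45 57
f 56 57 47
f 57 45 46
f 57 46 47



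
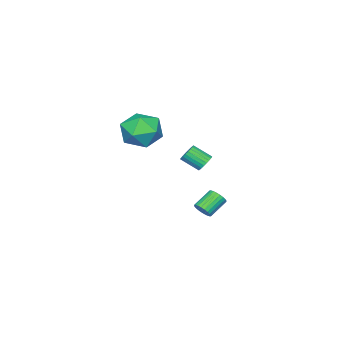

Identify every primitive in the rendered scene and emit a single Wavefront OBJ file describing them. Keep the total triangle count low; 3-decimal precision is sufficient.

v 0.45 -1.728 3.368
v 1.259 -2.451 3.229
v -0.739 -2.989 3.011
v 0.07 -3.712 2.872
v -0.145 -3.318 3.869
v 0.59 -2.538 4.089
v -0.07 -2.902 2.151
v 0.665 -2.122 2.371
v 0.938 -3.176 2.476
v 0.891 -3.433 3.538
v -0.371 -2.007 2.702
v -0.418 -2.264 3.764
v -2.121 -0.925 0.639
v -1.764 -1.031 0.305
v -1.442 -1.841 0.908
v -1.799 -1.735 1.241
v -1.67 -0.906 0.423
v -1.349 -1.717 1.025
v -1.645 -0.785 0.573
v -1.324 -1.595 1.176
v -1.693 -0.684 0.734
v -1.371 -1.495 1.336
v -1.805 -0.621 0.88
v -1.484 -1.431 1.482
v -1.966 -0.603 0.989
v -1.645 -1.414 1.591
v -2.15 -0.635 1.045
v -1.829 -1.445 1.647
v -2.33 -0.71 1.039
v -2.008 -1.521 1.642
v -2.478 -0.819 0.972
v -2.156 -1.629 1.575
v -2.571 -0.943 0.855
v -2.25 -1.754 1.457
v -2.596 -1.065 0.704
v -2.275 -1.875 1.307
v -2.549 -1.165 0.544
v -2.227 -1.976 1.146
v -2.436 -1.229 0.398
v -2.115 -2.039 1
v -2.275 -1.246 0.289
v -1.954 -2.057 0.891
v -2.091 -1.215 0.233
v -1.77 -2.025 0.835
v -1.912 -1.139 0.238
v -1.59 -1.95 0.841
v -3.128 -1.806 -3.115
v -2.843 -1.854 -2.695
v -3.768 -1.642 -2.044
v -4.052 -1.594 -2.465
v -2.825 -1.659 -2.732
v -3.749 -1.447 -2.082
v -2.852 -1.487 -2.828
v -3.777 -1.275 -2.177
v -2.922 -1.363 -2.967
v -3.847 -1.151 -2.317
v -3.023 -1.307 -3.129
v -3.948 -1.095 -2.479
v -3.14 -1.327 -3.289
v -4.065 -1.115 -2.639
v -3.255 -1.419 -3.422
v -4.18 -1.207 -2.772
v -3.351 -1.571 -3.509
v -4.275 -1.359 -2.859
v -3.412 -1.758 -3.536
v -4.337 -1.546 -2.885
v -3.431 -1.953 -3.498
v -4.355 -1.741 -2.848
v -3.403 -2.125 -3.403
v -4.328 -1.913 -2.752
v -3.333 -2.249 -3.263
v -4.258 -2.037 -2.613
v -3.232 -2.305 -3.101
v -4.157 -2.093 -2.451
v -3.115 -2.285 -2.941
v -4.04 -2.073 -2.291
v -3 -2.193 -2.808
v -3.925 -1.981 -2.158
v -2.905 -2.041 -2.721
v -3.829 -1.829 -2.071
f 1 12 6
f 1 6 2
f 1 2 8
f 1 8 11
f 1 11 12
f 2 6 10
f 6 12 5
f 12 11 3
f 11 8 7
f 8 2 9
f 4 10 5
f 4 5 3
f 4 3 7
f 4 7 9
f 4 9 10
f 5 10 6
f 3 5 12
f 7 3 11
f 9 7 8
f 10 9 2
f 14 13 17
f 14 17 15
f 15 17 18
f 15 18 16
f 17 13 19
f 17 19 18
f 18 19 20
f 18 20 16
f 19 13 21
f 19 21 20
f 20 21 22
f 20 22 16
f 21 13 23
f 21 23 22
f 22 23 24
f 22 24 16
f 23 13 25
f 23 25 24
f 24 25 26
f 24 26 16
f 25 13 27
f 25 27 26
f 26 27 28
f 26 28 16
f 27 13 29
f 27 29 28
f 28 29 30
f 28 30 16
f 29 13 31
f 29 31 30
f 30 31 32
f 30 32 16
f 31 13 33
f 31 33 32
f 32 33 34
f 32 34 16
f 33 13 35
f 33 35 34
f 34 35 36
f 34 36 16
f 35 13 37
f 35 37 36
f 36 37 38
f 36 38 16
f 37 13 39
f 37 39 38
f 38 39 40
f 38 40 16
f 39 13 41
f 39 41 40
f 40 41 42
f 40 42 16
f 41 13 43
f 41 43 42
f 42 43 44
f 42 44 16
f 43 13 45
f 43 45 44
f 44 45 46
f 44 46 16
f 45 13 14
f 45 14 46
f 46 14 15
f 46 15 16
f 48 47 51
f 48 51 49
f 49 51 52
f 49 52 50
f 51 47 53
f 51 53 52
f 52 53 54
f 52 54 50
f 53 47 55
f 53 55 54
f 54 55 56
f 54 56 50
f 55 47 57
f 55 57 56
f 56 57 58
f 56 58 50
f 57 47 59
f 57 59 58
f 58 59 60
f 58 60 50
f 59 47 61
f 59 61 60
f 60 61 62
f 60 62 50
f 61 47 63
f 61 63 62
f 62 63 64
f 62 64 50
f 63 47 65
f 63 65 64
f 64 65 66
f 64 66 50
f 65 47 67
f 65 67 66
f 66 67 68
f 66 68 50
f 67 47 69
f 67 69 68
f 68 69 70
f 68 70 50
f 69 47 71
f 69 71 70
f 70 71 72
f 70 72 50
f 71 47 73
f 71 73 72
f 72 73 74
f 72 74 50
f 73 47 75
f 73 75 74
f 74 75 76
f 74 76 50
f 75 47 77
f 75 77 76
f 76 77 78
f 76 78 50
f 77 47 79
f 77 79 78
f 78 79 80
f 78 80 50
f 79 47 48
f 79 48 80
f 80 48 49
f 80 49 50



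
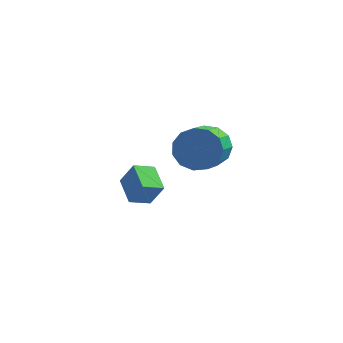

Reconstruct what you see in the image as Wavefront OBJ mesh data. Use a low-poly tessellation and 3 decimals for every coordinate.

v -0.174 4.876 -0.165
v 0.155 5.366 0.691
v 0.164 3.594 1.702
v -0.166 3.104 0.845
v -0.431 5.374 0.711
v -0.422 3.603 1.721
v -0.935 5.225 0.452
v -0.926 3.453 1.463
v -1.198 4.964 -0.002
v -1.189 3.192 1.009
v -1.136 4.676 -0.508
v -1.127 2.904 0.503
v -0.768 4.451 -0.906
v -0.76 2.679 0.105
v -0.213 4.361 -1.068
v -0.204 2.589 -0.057
v 0.355 4.435 -0.944
v 0.364 2.663 0.067
v 0.755 4.648 -0.573
v 0.764 2.876 0.438
v 0.86 4.934 -0.072
v 0.869 3.163 0.939
v 0.636 5.202 0.399
v 0.645 3.43 1.41
v -2.423 -0.112 0.836
v -1.869 -0.149 1.831
v -1.743 0.447 0.478
v -1.189 0.41 1.474
v -1.791 -1.13 0.446
v -1.237 -1.167 1.442
v -1.111 -0.571 0.089
v -0.557 -0.608 1.084
f 2 1 5
f 2 5 3
f 3 5 6
f 3 6 4
f 5 1 7
f 5 7 6
f 6 7 8
f 6 8 4
f 7 1 9
f 7 9 8
f 8 9 10
f 8 10 4
f 9 1 11
f 9 11 10
f 10 11 12
f 10 12 4
f 11 1 13
f 11 13 12
f 12 13 14
f 12 14 4
f 13 1 15
f 13 15 14
f 14 15 16
f 14 16 4
f 15 1 17
f 15 17 16
f 16 17 18
f 16 18 4
f 17 1 19
f 17 19 18
f 18 19 20
f 18 20 4
f 19 1 21
f 19 21 20
f 20 21 22
f 20 22 4
f 21 1 23
f 21 23 22
f 22 23 24
f 22 24 4
f 23 1 2
f 23 2 24
f 24 2 3
f 24 3 4
f 26 28 25
f 29 26 25
f 25 28 27
f 27 29 25
f 26 32 28
f 30 26 29
f 30 32 26
f 28 32 27
f 31 29 27
f 27 32 31
f 31 30 29
f 32 30 31



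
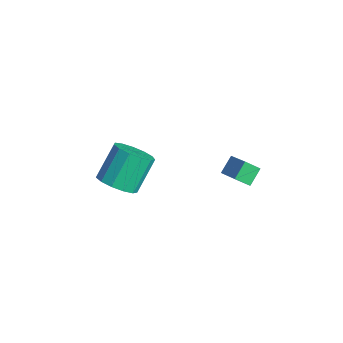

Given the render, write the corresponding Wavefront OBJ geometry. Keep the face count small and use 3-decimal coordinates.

v 3.257 -3.004 -0.063
v 3.923 -2.35 -0.362
v 3.429 -1.222 1.005
v 2.763 -1.876 1.303
v 3.456 -2.23 -0.631
v 2.962 -1.102 0.736
v 2.925 -2.355 -0.719
v 2.431 -1.227 0.648
v 2.5 -2.687 -0.599
v 2.006 -1.558 0.768
v 2.315 -3.119 -0.309
v 1.821 -1.991 1.058
v 2.429 -3.515 0.059
v 1.935 -2.386 1.426
v 2.806 -3.748 0.388
v 2.312 -2.62 1.755
v 3.326 -3.746 0.574
v 2.832 -2.617 1.941
v 3.824 -3.508 0.557
v 3.33 -2.379 1.924
v 4.142 -3.11 0.344
v 3.648 -1.981 1.71
v 4.179 -2.678 0.001
v 3.685 -1.55 1.368
v 3.466 2.82 -2.516
v 3.171 2.203 -1.962
v 3.112 3.526 -1.919
v 2.817 2.909 -1.365
v 4.643 2.851 -1.855
v 4.348 2.234 -1.301
v 4.289 3.557 -1.258
v 3.994 2.94 -0.704
f 2 1 5
f 2 5 3
f 3 5 6
f 3 6 4
f 5 1 7
f 5 7 6
f 6 7 8
f 6 8 4
f 7 1 9
f 7 9 8
f 8 9 10
f 8 10 4
f 9 1 11
f 9 11 10
f 10 11 12
f 10 12 4
f 11 1 13
f 11 13 12
f 12 13 14
f 12 14 4
f 13 1 15
f 13 15 14
f 14 15 16
f 14 16 4
f 15 1 17
f 15 17 16
f 16 17 18
f 16 18 4
f 17 1 19
f 17 19 18
f 18 19 20
f 18 20 4
f 19 1 21
f 19 21 20
f 20 21 22
f 20 22 4
f 21 1 23
f 21 23 22
f 22 23 24
f 22 24 4
f 23 1 2
f 23 2 24
f 24 2 3
f 24 3 4
f 26 28 25
f 29 26 25
f 25 28 27
f 27 29 25
f 26 32 28
f 30 26 29
f 30 32 26
f 28 32 27
f 31 29 27
f 27 32 31
f 31 30 29
f 32 30 31



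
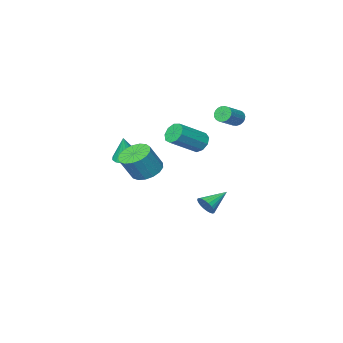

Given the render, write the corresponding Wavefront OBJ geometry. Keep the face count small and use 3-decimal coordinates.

v -0.677 1.751 2.37
v -0.305 1.975 1.808
v 1.329 1.873 2.849
v 0.957 1.649 3.41
v -0.45 2.355 2.073
v 1.184 2.253 3.114
v -0.702 2.452 2.477
v 0.932 2.35 3.518
v -0.941 2.222 2.831
v 0.693 2.12 3.872
v -1.057 1.771 2.969
v 0.577 1.669 4.01
v -0.995 1.31 2.826
v 0.639 1.209 3.867
v -0.784 1.056 2.47
v 0.85 0.955 3.511
v -0.523 1.127 2.067
v 1.111 1.025 3.108
v -0.334 1.49 1.805
v 1.3 1.388 2.846
v 3.024 2.249 1.387
v 3.577 2.941 1.074
v 4.37 2.924 2.441
v 3.816 2.231 2.753
v 3.237 3.157 1.274
v 4.03 3.14 2.641
v 2.848 3.165 1.5
v 3.641 3.148 2.867
v 2.499 2.963 1.7
v 3.292 2.946 3.066
v 2.271 2.598 1.828
v 3.063 2.58 3.195
v 2.214 2.152 1.855
v 3.007 2.135 3.222
v 2.343 1.729 1.775
v 3.136 1.711 3.141
v 2.628 1.424 1.606
v 3.421 1.407 2.972
v 3.004 1.309 1.386
v 3.797 1.292 2.753
v 3.384 1.409 1.167
v 4.177 1.391 2.534
v 3.681 1.701 0.998
v 4.474 1.684 2.365
v 3.828 2.119 0.918
v 4.621 2.101 2.285
v 3.791 2.566 0.946
v 4.583 2.549 2.312
v -4.173 0.261 2.939
v -3.865 0.069 2.499
v -2.679 0.408 3.182
v -2.987 0.599 3.621
v -3.897 0.296 2.441
v -2.711 0.635 3.124
v -3.977 0.518 2.469
v -2.79 0.857 3.152
v -4.09 0.695 2.579
v -2.904 1.034 3.262
v -4.218 0.797 2.751
v -3.032 1.136 3.433
v -4.338 0.806 2.955
v -3.152 1.145 3.637
v -4.43 0.721 3.156
v -3.244 1.06 3.839
v -4.477 0.556 3.32
v -3.291 0.895 4.003
v -4.472 0.34 3.418
v -3.285 0.679 4.1
v -4.415 0.111 3.433
v -3.228 0.45 4.115
v -4.316 -0.093 3.362
v -3.13 0.246 4.045
v -4.192 -0.236 3.219
v -3.006 0.103 3.901
v -4.066 -0.292 3.027
v -2.88 0.047 3.709
v -3.957 -0.253 2.819
v -2.771 0.086 3.502
v -3.887 -0.126 2.633
v -2.7 0.213 3.315
v 2.098 -1.226 0.857
v 2.704 -0.72 0.724
v 2.362 -1.134 2.403
v 2.37 -0.479 0.767
v 1.963 -0.437 0.834
v 1.593 -0.607 0.907
v 1.358 -0.943 0.967
v 1.321 -1.355 0.997
v 1.493 -1.731 0.99
v 1.827 -1.973 0.948
v 2.233 -2.014 0.881
v 2.604 -1.844 0.808
v 2.839 -1.508 0.748
v 2.875 -1.097 0.717
v -1.567 1.07 -2.932
v -1.313 1.352 -2.368
v -3.013 1.01 -2.248
v -1.386 1.567 -2.504
v -1.487 1.707 -2.706
v -1.601 1.749 -2.942
v -1.709 1.689 -3.177
v -1.796 1.534 -3.374
v -1.848 1.308 -3.504
v -1.857 1.046 -3.546
v -1.822 0.788 -3.496
v -1.748 0.573 -3.359
v -1.647 0.434 -3.157
v -1.534 0.391 -2.921
v -1.426 0.452 -2.687
v -1.339 0.607 -2.489
v -1.287 0.832 -2.359
v -1.278 1.094 -2.317
f 2 1 5
f 2 5 3
f 3 5 6
f 3 6 4
f 5 1 7
f 5 7 6
f 6 7 8
f 6 8 4
f 7 1 9
f 7 9 8
f 8 9 10
f 8 10 4
f 9 1 11
f 9 11 10
f 10 11 12
f 10 12 4
f 11 1 13
f 11 13 12
f 12 13 14
f 12 14 4
f 13 1 15
f 13 15 14
f 14 15 16
f 14 16 4
f 15 1 17
f 15 17 16
f 16 17 18
f 16 18 4
f 17 1 19
f 17 19 18
f 18 19 20
f 18 20 4
f 19 1 2
f 19 2 20
f 20 2 3
f 20 3 4
f 22 21 25
f 22 25 23
f 23 25 26
f 23 26 24
f 25 21 27
f 25 27 26
f 26 27 28
f 26 28 24
f 27 21 29
f 27 29 28
f 28 29 30
f 28 30 24
f 29 21 31
f 29 31 30
f 30 31 32
f 30 32 24
f 31 21 33
f 31 33 32
f 32 33 34
f 32 34 24
f 33 21 35
f 33 35 34
f 34 35 36
f 34 36 24
f 35 21 37
f 35 37 36
f 36 37 38
f 36 38 24
f 37 21 39
f 37 39 38
f 38 39 40
f 38 40 24
f 39 21 41
f 39 41 40
f 40 41 42
f 40 42 24
f 41 21 43
f 41 43 42
f 42 43 44
f 42 44 24
f 43 21 45
f 43 45 44
f 44 45 46
f 44 46 24
f 45 21 47
f 45 47 46
f 46 47 48
f 46 48 24
f 47 21 22
f 47 22 48
f 48 22 23
f 48 23 24
f 50 49 53
f 50 53 51
f 51 53 54
f 51 54 52
f 53 49 55
f 53 55 54
f 54 55 56
f 54 56 52
f 55 49 57
f 55 57 56
f 56 57 58
f 56 58 52
f 57 49 59
f 57 59 58
f 58 59 60
f 58 60 52
f 59 49 61
f 59 61 60
f 60 61 62
f 60 62 52
f 61 49 63
f 61 63 62
f 62 63 64
f 62 64 52
f 63 49 65
f 63 65 64
f 64 65 66
f 64 66 52
f 65 49 67
f 65 67 66
f 66 67 68
f 66 68 52
f 67 49 69
f 67 69 68
f 68 69 70
f 68 70 52
f 69 49 71
f 69 71 70
f 70 71 72
f 70 72 52
f 71 49 73
f 71 73 72
f 72 73 74
f 72 74 52
f 73 49 75
f 73 75 74
f 74 75 76
f 74 76 52
f 75 49 77
f 75 77 76
f 76 77 78
f 76 78 52
f 77 49 79
f 77 79 78
f 78 79 80
f 78 80 52
f 79 49 50
f 79 50 80
f 80 50 51
f 80 51 52
f 82 81 84
f 82 84 83
f 84 81 85
f 84 85 83
f 85 81 86
f 85 86 83
f 86 81 87
f 86 87 83
f 87 81 88
f 87 88 83
f 88 81 89
f 88 89 83
f 89 81 90
f 89 90 83
f 90 81 91
f 90 91 83
f 91 81 92
f 91 92 83
f 92 81 93
f 92 93 83
f 93 81 94
f 93 94 83
f 94 81 82
f 94 82 83
f 96 95 98
f 96 98 97
f 98 95 99
f 98 99 97
f 99 95 100
f 99 100 97
f 100 95 101
f 100 101 97
f 101 95 102
f 101 102 97
f 102 95 103
f 102 103 97
f 103 95 104
f 103 104 97
f 104 95 105
f 104 105 97
f 105 95 106
f 105 106 97
f 106 95 107
f 106 107 97
f 107 95 108
f 107 108 97
f 108 95 109
f 108 109 97
f 109 95 110
f 109 110 97
f 110 95 111
f 110 111 97
f 111 95 112
f 111 112 97
f 112 95 96
f 112 96 97



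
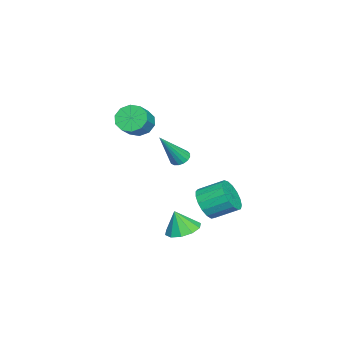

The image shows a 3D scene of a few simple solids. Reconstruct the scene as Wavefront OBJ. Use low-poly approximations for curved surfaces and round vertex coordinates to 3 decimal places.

v -0.147 -3.252 2.375
v 0.285 -3.573 1.757
v 1.2 -3.67 2.447
v 0.767 -3.348 3.065
v 0.346 -3.07 1.746
v 1.261 -3.167 2.436
v 0.219 -2.636 1.975
v 1.134 -2.733 2.666
v -0.048 -2.438 2.358
v 0.867 -2.535 3.048
v -0.353 -2.55 2.746
v 0.561 -2.647 3.436
v -0.58 -2.93 2.993
v 0.335 -3.027 3.683
v -0.641 -3.433 3.004
v 0.274 -3.53 3.694
v -0.514 -3.867 2.774
v 0.401 -3.964 3.465
v -0.247 -4.065 2.392
v 0.668 -4.162 3.082
v 0.059 -3.953 2.004
v 0.973 -4.05 2.694
v 1.748 -0.564 -3.377
v 2.622 -0.395 -3.383
v 1.832 -0.956 -2.203
v 2.362 0.059 -3.213
v 1.868 0.275 -3.105
v 1.328 0.171 -3.101
v 0.948 -0.214 -3.203
v 0.874 -0.733 -3.371
v 1.134 -1.187 -3.541
v 1.628 -1.403 -3.648
v 2.168 -1.299 -3.652
v 2.548 -0.914 -3.551
v -1.432 -0.346 -3.334
v -0.601 -0.489 -2.875
v -0.777 0.764 -2.167
v -1.608 0.906 -2.626
v -0.479 -0.258 -3.253
v -0.656 0.995 -2.545
v -0.576 -0.048 -3.65
v -0.752 1.205 -2.941
v -0.868 0.095 -3.974
v -1.045 1.348 -3.266
v -1.29 0.136 -4.152
v -1.467 1.389 -3.444
v -1.744 0.066 -4.142
v -1.921 1.319 -3.434
v -2.127 -0.098 -3.948
v -2.303 1.155 -3.24
v -2.35 -0.318 -3.612
v -2.527 0.934 -2.904
v -2.363 -0.546 -3.213
v -2.54 0.707 -2.505
v -2.163 -0.728 -2.842
v -2.339 0.525 -2.134
v -1.795 -0.822 -2.583
v -1.971 0.431 -1.875
v -1.344 -0.807 -2.497
v -1.52 0.446 -1.788
v -0.913 -0.687 -2.602
v -1.089 0.566 -1.894
v 0.921 -0.941 0.859
v 1.348 -0.647 0.75
v 1.839 -1.659 2.521
v 1.205 -0.495 0.895
v 0.997 -0.445 1.031
v 0.772 -0.509 1.128
v 0.58 -0.672 1.164
v 0.467 -0.896 1.129
v 0.458 -1.131 1.033
v 0.554 -1.322 0.897
v 0.735 -1.426 0.752
v 0.958 -1.418 0.632
v 1.173 -1.301 0.564
v 1.33 -1.102 0.563
v 1.393 -0.866 0.631
f 2 1 5
f 2 5 3
f 3 5 6
f 3 6 4
f 5 1 7
f 5 7 6
f 6 7 8
f 6 8 4
f 7 1 9
f 7 9 8
f 8 9 10
f 8 10 4
f 9 1 11
f 9 11 10
f 10 11 12
f 10 12 4
f 11 1 13
f 11 13 12
f 12 13 14
f 12 14 4
f 13 1 15
f 13 15 14
f 14 15 16
f 14 16 4
f 15 1 17
f 15 17 16
f 16 17 18
f 16 18 4
f 17 1 19
f 17 19 18
f 18 19 20
f 18 20 4
f 19 1 21
f 19 21 20
f 20 21 22
f 20 22 4
f 21 1 2
f 21 2 22
f 22 2 3
f 22 3 4
f 24 23 26
f 24 26 25
f 26 23 27
f 26 27 25
f 27 23 28
f 27 28 25
f 28 23 29
f 28 29 25
f 29 23 30
f 29 30 25
f 30 23 31
f 30 31 25
f 31 23 32
f 31 32 25
f 32 23 33
f 32 33 25
f 33 23 34
f 33 34 25
f 34 23 24
f 34 24 25
f 36 35 39
f 36 39 37
f 37 39 40
f 37 40 38
f 39 35 41
f 39 41 40
f 40 41 42
f 40 42 38
f 41 35 43
f 41 43 42
f 42 43 44
f 42 44 38
f 43 35 45
f 43 45 44
f 44 45 46
f 44 46 38
f 45 35 47
f 45 47 46
f 46 47 48
f 46 48 38
f 47 35 49
f 47 49 48
f 48 49 50
f 48 50 38
f 49 35 51
f 49 51 50
f 50 51 52
f 50 52 38
f 51 35 53
f 51 53 52
f 52 53 54
f 52 54 38
f 53 35 55
f 53 55 54
f 54 55 56
f 54 56 38
f 55 35 57
f 55 57 56
f 56 57 58
f 56 58 38
f 57 35 59
f 57 59 58
f 58 59 60
f 58 60 38
f 59 35 61
f 59 61 60
f 60 61 62
f 60 62 38
f 61 35 36
f 61 36 62
f 62 36 37
f 62 37 38
f 64 63 66
f 64 66 65
f 66 63 67
f 66 67 65
f 67 63 68
f 67 68 65
f 68 63 69
f 68 69 65
f 69 63 70
f 69 70 65
f 70 63 71
f 70 71 65
f 71 63 72
f 71 72 65
f 72 63 73
f 72 73 65
f 73 63 74
f 73 74 65
f 74 63 75
f 74 75 65
f 75 63 76
f 75 76 65
f 76 63 77
f 76 77 65
f 77 63 64
f 77 64 65



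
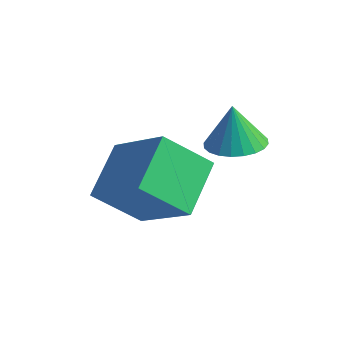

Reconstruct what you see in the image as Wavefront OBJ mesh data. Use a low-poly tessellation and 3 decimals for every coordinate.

v -3.619 -3.739 -0.468
v -3.873 -2.294 0.196
v -2.615 -3.099 -1.477
v -2.869 -1.655 -0.813
v -2.031 -4.085 0.893
v -2.285 -2.641 1.557
v -1.027 -3.446 -0.116
v -1.281 -2.001 0.548
v -0.846 -1.753 1.304
v -0.332 -2.28 1.494
v -1.074 -1.567 2.436
v -0.164 -2.035 1.487
v -0.101 -1.747 1.453
v -0.151 -1.461 1.396
v -0.306 -1.219 1.324
v -0.544 -1.058 1.25
v -0.828 -1.003 1.184
v -1.115 -1.062 1.136
v -1.36 -1.227 1.114
v -1.528 -1.472 1.12
v -1.591 -1.759 1.155
v -1.541 -2.046 1.212
v -1.386 -2.288 1.283
v -1.148 -2.449 1.358
v -0.864 -2.504 1.424
v -0.577 -2.444 1.472
f 2 4 1
f 5 2 1
f 1 4 3
f 3 5 1
f 2 8 4
f 6 2 5
f 6 8 2
f 4 8 3
f 7 5 3
f 3 8 7
f 7 6 5
f 8 6 7
f 10 9 12
f 10 12 11
f 12 9 13
f 12 13 11
f 13 9 14
f 13 14 11
f 14 9 15
f 14 15 11
f 15 9 16
f 15 16 11
f 16 9 17
f 16 17 11
f 17 9 18
f 17 18 11
f 18 9 19
f 18 19 11
f 19 9 20
f 19 20 11
f 20 9 21
f 20 21 11
f 21 9 22
f 21 22 11
f 22 9 23
f 22 23 11
f 23 9 24
f 23 24 11
f 24 9 25
f 24 25 11
f 25 9 26
f 25 26 11
f 26 9 10
f 26 10 11



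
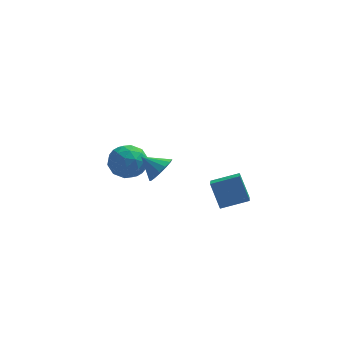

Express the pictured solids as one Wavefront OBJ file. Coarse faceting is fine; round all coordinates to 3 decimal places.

v -1.656 4.284 -2.398
v -0.856 4.134 -1.532
v -2.764 2.926 -1.608
v -1.964 2.776 -0.742
v -2.597 3.78 -0.799
v -1.912 4.619 -1.287
v -1.708 2.441 -1.853
v -1.023 3.28 -2.341
v -0.888 2.995 -1.196
v -1.438 3.823 -0.544
v -2.182 3.237 -2.596
v -2.732 4.065 -1.944
v -1.159 4.328 -2.034
v -2.461 2.732 -1.106
v -2.834 3.322 -1.139
v -2.363 3.234 -0.63
v -1.78 4.613 -1.89
v -1.309 4.525 -1.381
v -2.333 4.317 -0.95
v -2.311 2.535 -1.759
v -1.84 2.447 -1.25
v -1.257 3.826 -2.51
v -0.786 3.738 -2.001
v -1.287 2.743 -2.19
v -0.707 3.571 -1.328
v -1.358 2.772 -0.863
v -1.208 2.575 -1.516
v -0.805 3.069 -1.803
v -1.03 4.057 -0.945
v -1.682 3.259 -0.481
v -2.054 3.849 -0.514
v -1.651 4.342 -0.801
v -1.049 3.388 -0.747
v -1.938 3.801 -2.659
v -2.59 3.003 -2.195
v -1.969 2.718 -2.339
v -1.566 3.211 -2.626
v -2.262 4.288 -2.277
v -2.913 3.489 -1.812
v -2.815 3.991 -1.337
v -2.412 4.485 -1.624
v -2.571 3.672 -2.393
v 0.063 -3.27 2.76
v 0.63 -2.991 3.372
v -0.923 -2.89 3.5
v 0.564 -2.632 3.1
v 0.364 -2.444 2.736
v 0.083 -2.478 2.379
v -0.203 -2.724 2.124
v -0.418 -3.116 2.04
v -0.504 -3.55 2.148
v -0.438 -3.909 2.421
v -0.238 -4.097 2.784
v 0.043 -4.063 3.141
v 0.329 -3.817 3.396
v 0.544 -3.425 3.481
v 2.577 -2.027 1.01
v 2.53 -3.402 1.786
v 4.059 -1.827 1.455
v 4.011 -3.203 2.231
v 3.069 -2.777 -0.291
v 3.021 -4.153 0.485
v 4.55 -2.578 0.154
v 4.503 -3.953 0.93
f 1 38 17
f 38 12 41
f 17 41 6
f 38 41 17
f 1 17 13
f 17 6 18
f 13 18 2
f 17 18 13
f 1 13 22
f 13 2 23
f 22 23 8
f 13 23 22
f 1 22 34
f 22 8 37
f 34 37 11
f 22 37 34
f 1 34 38
f 34 11 42
f 38 42 12
f 34 42 38
f 2 18 29
f 18 6 32
f 29 32 10
f 18 32 29
f 6 41 19
f 41 12 40
f 19 40 5
f 41 40 19
f 12 42 39
f 42 11 35
f 39 35 3
f 42 35 39
f 11 37 36
f 37 8 24
f 36 24 7
f 37 24 36
f 8 23 28
f 23 2 25
f 28 25 9
f 23 25 28
f 4 30 16
f 30 10 31
f 16 31 5
f 30 31 16
f 4 16 14
f 16 5 15
f 14 15 3
f 16 15 14
f 4 14 21
f 14 3 20
f 21 20 7
f 14 20 21
f 4 21 26
f 21 7 27
f 26 27 9
f 21 27 26
f 4 26 30
f 26 9 33
f 30 33 10
f 26 33 30
f 5 31 19
f 31 10 32
f 19 32 6
f 31 32 19
f 3 15 39
f 15 5 40
f 39 40 12
f 15 40 39
f 7 20 36
f 20 3 35
f 36 35 11
f 20 35 36
f 9 27 28
f 27 7 24
f 28 24 8
f 27 24 28
f 10 33 29
f 33 9 25
f 29 25 2
f 33 25 29
f 44 43 46
f 44 46 45
f 46 43 47
f 46 47 45
f 47 43 48
f 47 48 45
f 48 43 49
f 48 49 45
f 49 43 50
f 49 50 45
f 50 43 51
f 50 51 45
f 51 43 52
f 51 52 45
f 52 43 53
f 52 53 45
f 53 43 54
f 53 54 45
f 54 43 55
f 54 55 45
f 55 43 56
f 55 56 45
f 56 43 44
f 56 44 45
f 58 60 57
f 61 58 57
f 57 60 59
f 59 61 57
f 58 64 60
f 62 58 61
f 62 64 58
f 60 64 59
f 63 61 59
f 59 64 63
f 63 62 61
f 64 62 63



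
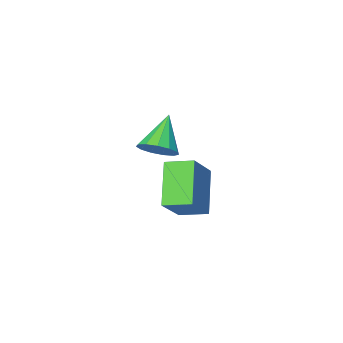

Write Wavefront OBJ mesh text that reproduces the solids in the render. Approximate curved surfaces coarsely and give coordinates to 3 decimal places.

v -1.865 -2.773 -0.834
v -0.949 -2.263 0.063
v -2.426 -2.093 -0.648
v -1.509 -1.584 0.249
v -1.211 -1.916 -1.989
v -0.294 -1.407 -1.092
v -1.771 -1.237 -1.803
v -0.855 -0.727 -0.906
v 0.437 -0.487 1.657
v 0.929 -0.681 1.918
v -0.257 -0.973 2.603
v 0.875 -0.374 2.036
v 0.682 -0.104 2.033
v 0.411 0.045 1.911
v 0.148 0.025 1.708
v -0.023 -0.157 1.489
v -0.048 -0.445 1.323
v 0.081 -0.745 1.263
v 0.323 -0.964 1.328
v 0.601 -1.031 1.498
v 0.827 -0.925 1.718
f 2 4 1
f 5 2 1
f 1 4 3
f 3 5 1
f 2 8 4
f 6 2 5
f 6 8 2
f 4 8 3
f 7 5 3
f 3 8 7
f 7 6 5
f 8 6 7
f 10 9 12
f 10 12 11
f 12 9 13
f 12 13 11
f 13 9 14
f 13 14 11
f 14 9 15
f 14 15 11
f 15 9 16
f 15 16 11
f 16 9 17
f 16 17 11
f 17 9 18
f 17 18 11
f 18 9 19
f 18 19 11
f 19 9 20
f 19 20 11
f 20 9 21
f 20 21 11
f 21 9 10
f 21 10 11



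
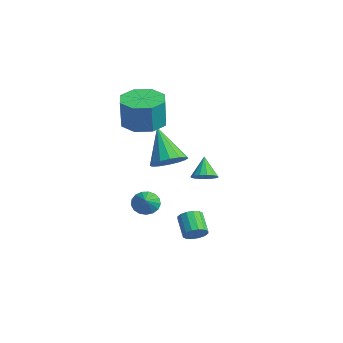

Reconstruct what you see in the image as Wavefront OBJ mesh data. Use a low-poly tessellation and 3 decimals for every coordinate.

v -1.701 2.024 -1.508
v -1.064 1.767 -1.025
v -2.899 2.016 0.068
v -1.048 2.202 -1.011
v -1.207 2.588 -1.13
v -1.498 2.824 -1.35
v -1.844 2.845 -1.613
v -2.151 2.646 -1.848
v -2.338 2.281 -1.991
v -2.354 1.846 -2.006
v -2.195 1.46 -1.886
v -1.903 1.224 -1.666
v -1.557 1.203 -1.403
v -1.25 1.402 -1.169
v 1.177 2.29 -1.245
v 1.639 2.176 -0.913
v 0.603 2.55 -0.355
v 1.663 2.467 -0.982
v 1.557 2.71 -1.122
v 1.349 2.841 -1.295
v 1.095 2.824 -1.454
v 0.863 2.664 -1.557
v 0.715 2.404 -1.576
v 0.691 2.113 -1.507
v 0.797 1.869 -1.367
v 1.005 1.738 -1.194
v 1.259 1.755 -1.035
v 1.491 1.915 -0.932
v 3.643 0.707 -3.086
v 3.963 0.69 -2.663
v 3.137 0.837 -2.032
v 2.817 0.853 -2.454
v 3.955 0.954 -2.736
v 3.128 1.101 -2.104
v 3.863 1.152 -2.902
v 3.037 1.299 -2.271
v 3.712 1.231 -3.117
v 2.886 1.378 -2.486
v 3.543 1.169 -3.324
v 2.717 1.316 -2.693
v 3.401 0.983 -3.467
v 2.575 1.13 -2.836
v 3.323 0.723 -3.508
v 2.497 0.87 -2.877
v 3.332 0.459 -3.436
v 2.505 0.606 -2.804
v 3.423 0.261 -3.269
v 2.597 0.408 -2.638
v 3.574 0.182 -3.054
v 2.748 0.329 -2.423
v 3.743 0.244 -2.847
v 2.917 0.391 -2.216
v 3.885 0.43 -2.704
v 3.059 0.577 -2.073
v -1.835 0.922 1
v -0.85 0.888 0.828
v -0.601 0.723 2.288
v -1.585 0.758 2.46
v -1.101 1.6 0.951
v -0.852 1.435 2.411
v -1.782 1.916 1.103
v -1.532 1.751 2.563
v -2.493 1.649 1.195
v -2.244 1.484 2.655
v -2.819 0.957 1.172
v -2.57 0.792 2.632
v -2.568 0.245 1.049
v -2.319 0.08 2.509
v -1.888 -0.071 0.897
v -1.638 -0.236 2.357
v -1.176 0.196 0.805
v -0.927 0.031 2.265
v -1.435 0.815 -3.611
v -1.11 0.692 -4.136
v -0.585 0.405 -2.989
v -1.027 0.973 -4.064
v -1.038 1.217 -3.889
v -1.14 1.37 -3.649
v -1.309 1.395 -3.401
v -1.508 1.287 -3.201
v -1.689 1.071 -3.095
v -1.813 0.796 -3.107
v -1.849 0.526 -3.235
v -1.791 0.321 -3.449
v -1.652 0.23 -3.7
v -1.462 0.272 -3.93
v -1.267 0.439 -4.088
f 2 1 4
f 2 4 3
f 4 1 5
f 4 5 3
f 5 1 6
f 5 6 3
f 6 1 7
f 6 7 3
f 7 1 8
f 7 8 3
f 8 1 9
f 8 9 3
f 9 1 10
f 9 10 3
f 10 1 11
f 10 11 3
f 11 1 12
f 11 12 3
f 12 1 13
f 12 13 3
f 13 1 14
f 13 14 3
f 14 1 2
f 14 2 3
f 16 15 18
f 16 18 17
f 18 15 19
f 18 19 17
f 19 15 20
f 19 20 17
f 20 15 21
f 20 21 17
f 21 15 22
f 21 22 17
f 22 15 23
f 22 23 17
f 23 15 24
f 23 24 17
f 24 15 25
f 24 25 17
f 25 15 26
f 25 26 17
f 26 15 27
f 26 27 17
f 27 15 28
f 27 28 17
f 28 15 16
f 28 16 17
f 30 29 33
f 30 33 31
f 31 33 34
f 31 34 32
f 33 29 35
f 33 35 34
f 34 35 36
f 34 36 32
f 35 29 37
f 35 37 36
f 36 37 38
f 36 38 32
f 37 29 39
f 37 39 38
f 38 39 40
f 38 40 32
f 39 29 41
f 39 41 40
f 40 41 42
f 40 42 32
f 41 29 43
f 41 43 42
f 42 43 44
f 42 44 32
f 43 29 45
f 43 45 44
f 44 45 46
f 44 46 32
f 45 29 47
f 45 47 46
f 46 47 48
f 46 48 32
f 47 29 49
f 47 49 48
f 48 49 50
f 48 50 32
f 49 29 51
f 49 51 50
f 50 51 52
f 50 52 32
f 51 29 53
f 51 53 52
f 52 53 54
f 52 54 32
f 53 29 30
f 53 30 54
f 54 30 31
f 54 31 32
f 56 55 59
f 56 59 57
f 57 59 60
f 57 60 58
f 59 55 61
f 59 61 60
f 60 61 62
f 60 62 58
f 61 55 63
f 61 63 62
f 62 63 64
f 62 64 58
f 63 55 65
f 63 65 64
f 64 65 66
f 64 66 58
f 65 55 67
f 65 67 66
f 66 67 68
f 66 68 58
f 67 55 69
f 67 69 68
f 68 69 70
f 68 70 58
f 69 55 71
f 69 71 70
f 70 71 72
f 70 72 58
f 71 55 56
f 71 56 72
f 72 56 57
f 72 57 58
f 74 73 76
f 74 76 75
f 76 73 77
f 76 77 75
f 77 73 78
f 77 78 75
f 78 73 79
f 78 79 75
f 79 73 80
f 79 80 75
f 80 73 81
f 80 81 75
f 81 73 82
f 81 82 75
f 82 73 83
f 82 83 75
f 83 73 84
f 83 84 75
f 84 73 85
f 84 85 75
f 85 73 86
f 85 86 75
f 86 73 87
f 86 87 75
f 87 73 74
f 87 74 75

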